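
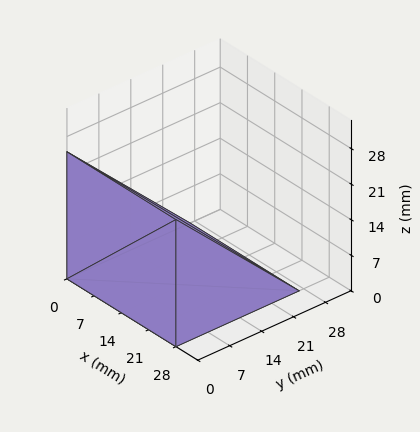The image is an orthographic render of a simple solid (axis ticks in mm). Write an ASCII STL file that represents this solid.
Reading the render: the shape is a wedge (ramp): 28 × 27 mm base, rising to 25 mm along the y=0 edge and sloping linearly to z=0 at y=27 (dimensions read to the nearest mm from the axis ticks). For the STL, each face is triangulated and given an outward normal.

solid part
  facet normal 0.0000 0.0000 -1.0000
    outer loop
      vertex 28.0 27.0 0.0
      vertex 28.0 0.0 0.0
      vertex 0.0 0.0 0.0
    endloop
  endfacet
  facet normal 0.0000 0.0000 -1.0000
    outer loop
      vertex 0.0 27.0 0.0
      vertex 28.0 27.0 0.0
      vertex 0.0 0.0 0.0
    endloop
  endfacet
  facet normal 0.0000 -1.0000 0.0000
    outer loop
      vertex 0.0 0.0 0.0
      vertex 28.0 0.0 0.0
      vertex 28.0 0.0 25.0
    endloop
  endfacet
  facet normal 0.0000 -1.0000 0.0000
    outer loop
      vertex 0.0 0.0 0.0
      vertex 28.0 0.0 25.0
      vertex 0.0 0.0 25.0
    endloop
  endfacet
  facet normal 0.0000 0.6794 0.7338
    outer loop
      vertex 0.0 0.0 25.0
      vertex 28.0 0.0 25.0
      vertex 28.0 27.0 0.0
    endloop
  endfacet
  facet normal 0.0000 0.6794 0.7338
    outer loop
      vertex 0.0 0.0 25.0
      vertex 28.0 27.0 0.0
      vertex 0.0 27.0 0.0
    endloop
  endfacet
  facet normal -1.0000 0.0000 0.0000
    outer loop
      vertex 0.0 0.0 25.0
      vertex 0.0 27.0 0.0
      vertex 0.0 0.0 0.0
    endloop
  endfacet
  facet normal 1.0000 0.0000 0.0000
    outer loop
      vertex 28.0 0.0 0.0
      vertex 28.0 27.0 0.0
      vertex 28.0 0.0 25.0
    endloop
  endfacet
endsolid part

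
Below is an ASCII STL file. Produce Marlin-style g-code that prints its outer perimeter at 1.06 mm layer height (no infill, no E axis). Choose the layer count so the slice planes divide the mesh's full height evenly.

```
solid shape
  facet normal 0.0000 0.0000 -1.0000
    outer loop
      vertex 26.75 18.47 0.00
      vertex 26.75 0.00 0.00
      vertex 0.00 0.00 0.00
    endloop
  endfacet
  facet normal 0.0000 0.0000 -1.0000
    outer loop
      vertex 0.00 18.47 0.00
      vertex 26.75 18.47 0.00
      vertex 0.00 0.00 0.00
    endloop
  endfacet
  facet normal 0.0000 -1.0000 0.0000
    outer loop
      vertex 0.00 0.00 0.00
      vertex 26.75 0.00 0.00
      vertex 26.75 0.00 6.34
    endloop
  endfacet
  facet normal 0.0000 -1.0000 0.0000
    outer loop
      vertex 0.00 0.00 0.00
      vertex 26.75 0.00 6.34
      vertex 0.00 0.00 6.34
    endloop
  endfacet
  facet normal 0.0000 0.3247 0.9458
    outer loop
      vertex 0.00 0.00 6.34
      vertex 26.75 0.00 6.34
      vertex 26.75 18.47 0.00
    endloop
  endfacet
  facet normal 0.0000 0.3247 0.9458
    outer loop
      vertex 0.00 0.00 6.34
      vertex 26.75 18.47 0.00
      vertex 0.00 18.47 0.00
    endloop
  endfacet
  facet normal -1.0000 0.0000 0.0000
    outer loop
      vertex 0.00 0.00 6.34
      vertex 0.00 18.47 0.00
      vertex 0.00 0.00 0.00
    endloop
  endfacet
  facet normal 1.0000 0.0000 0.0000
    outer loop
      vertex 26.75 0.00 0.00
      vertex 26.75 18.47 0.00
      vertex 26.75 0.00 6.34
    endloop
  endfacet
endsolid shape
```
; perimeter-only toolpath
G21 ; units = mm
G90 ; absolute positioning
G28 ; home
; layer 1
G0 Z1.06
G0 X0.00 Y0.00
G1 X26.75 Y0.00
G1 X26.75 Y15.39
G1 X0.00 Y15.39
G1 X0.00 Y0.00
; layer 2
G0 Z2.11
G0 X0.00 Y0.00
G1 X26.75 Y0.00
G1 X26.75 Y12.31
G1 X0.00 Y12.31
G1 X0.00 Y0.00
; layer 3
G0 Z3.17
G0 X0.00 Y0.00
G1 X26.75 Y0.00
G1 X26.75 Y9.23
G1 X0.00 Y9.23
G1 X0.00 Y0.00
; layer 4
G0 Z4.23
G0 X0.00 Y0.00
G1 X26.75 Y0.00
G1 X26.75 Y6.16
G1 X0.00 Y6.16
G1 X0.00 Y0.00
; layer 5
G0 Z5.28
G0 X0.00 Y0.00
G1 X26.75 Y0.00
G1 X26.75 Y3.08
G1 X0.00 Y3.08
G1 X0.00 Y0.00
M2 ; end

The solid is a wedge (ramp): 26.8 × 18.5 mm base, rising to 6.34 mm along the y=0 edge and sloping linearly to z=0 at y=18.5. Slicing at Δz = 1.06 mm — 6 equal slices spanning the solid's height, so layer i sits at z = i·h/6 — gives 5 non-empty perimeters. Each is a 4-segment closed polygon; G0 lifts to the layer z and rapids to the start vertex, then G1 traces the edges. The cross-section shrinks linearly with z (the slice at the apex is degenerate and omitted).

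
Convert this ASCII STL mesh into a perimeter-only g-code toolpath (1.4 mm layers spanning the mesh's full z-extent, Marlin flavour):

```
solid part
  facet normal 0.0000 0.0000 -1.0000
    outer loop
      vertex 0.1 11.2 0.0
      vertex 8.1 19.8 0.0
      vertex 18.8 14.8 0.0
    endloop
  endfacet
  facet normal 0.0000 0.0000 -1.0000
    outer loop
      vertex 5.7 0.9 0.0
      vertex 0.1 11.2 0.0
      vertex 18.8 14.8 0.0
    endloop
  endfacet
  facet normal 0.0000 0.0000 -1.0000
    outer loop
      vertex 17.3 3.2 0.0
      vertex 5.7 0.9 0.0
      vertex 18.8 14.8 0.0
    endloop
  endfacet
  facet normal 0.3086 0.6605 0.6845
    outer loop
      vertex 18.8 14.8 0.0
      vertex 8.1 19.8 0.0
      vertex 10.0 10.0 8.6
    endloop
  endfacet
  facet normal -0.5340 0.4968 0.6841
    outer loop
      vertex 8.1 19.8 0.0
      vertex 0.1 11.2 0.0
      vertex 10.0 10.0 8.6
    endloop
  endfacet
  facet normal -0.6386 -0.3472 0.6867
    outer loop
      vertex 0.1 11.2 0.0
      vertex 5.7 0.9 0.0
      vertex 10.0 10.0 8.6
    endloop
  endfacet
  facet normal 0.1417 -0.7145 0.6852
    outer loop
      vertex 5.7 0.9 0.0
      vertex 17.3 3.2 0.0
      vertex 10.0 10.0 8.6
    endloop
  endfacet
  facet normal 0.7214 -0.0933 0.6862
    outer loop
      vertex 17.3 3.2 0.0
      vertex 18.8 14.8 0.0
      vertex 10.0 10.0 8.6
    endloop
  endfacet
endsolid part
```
; perimeter-only toolpath
G21 ; units = mm
G90 ; absolute positioning
G28 ; home
; layer 1
G0 Z1.4
G0 X17.3 Y14.0
G1 X8.4 Y18.2
G1 X1.8 Y11.0
G1 X6.4 Y2.4
G1 X16.1 Y4.3
G1 X17.3 Y14.0
; layer 2
G0 Z2.9
G0 X15.9 Y13.2
G1 X8.7 Y16.5
G1 X3.4 Y10.8
G1 X7.1 Y3.9
G1 X14.9 Y5.5
G1 X15.9 Y13.2
; layer 3
G0 Z4.3
G0 X14.4 Y12.4
G1 X9.1 Y14.9
G1 X5.0 Y10.6
G1 X7.8 Y5.5
G1 X13.7 Y6.6
G1 X14.4 Y12.4
; layer 4
G0 Z5.7
G0 X12.9 Y11.6
G1 X9.4 Y13.3
G1 X6.7 Y10.4
G1 X8.6 Y7.0
G1 X12.4 Y7.7
G1 X12.9 Y11.6
; layer 5
G0 Z7.2
G0 X11.5 Y10.8
G1 X9.7 Y11.6
G1 X8.4 Y10.2
G1 X9.3 Y8.5
G1 X11.2 Y8.9
G1 X11.5 Y10.8
M2 ; end

The solid is a regular 5-sided pyramid, base circumscribed radius ≈ 10 mm, apex at z ≈ 8.6 mm. Slicing at Δz = 1.4 mm — 6 equal slices spanning the solid's height, so layer i sits at z = i·h/6 — gives 5 non-empty perimeters. Each is a 5-segment closed polygon; G0 lifts to the layer z and rapids to the start vertex, then G1 traces the edges. The cross-section shrinks linearly with z (the slice at the apex is degenerate and omitted).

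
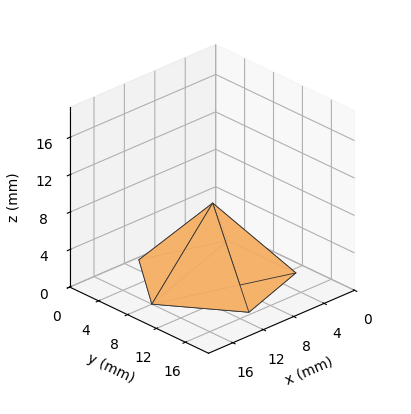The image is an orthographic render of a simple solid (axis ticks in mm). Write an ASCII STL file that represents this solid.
Reading the render: the shape is a regular 5-sided pyramid, base circumscribed radius ≈ 8 mm, apex at z ≈ 8 mm (dimensions read to the nearest mm from the axis ticks). For the STL, each face is triangulated and given an outward normal.

solid part
  facet normal 0.0000 0.0000 -1.0000
    outer loop
      vertex 1.53 12.70 0.00
      vertex 10.47 15.61 0.00
      vertex 16.00 8.00 0.00
    endloop
  endfacet
  facet normal 0.0000 0.0000 -1.0000
    outer loop
      vertex 1.53 3.30 0.00
      vertex 1.53 12.70 0.00
      vertex 16.00 8.00 0.00
    endloop
  endfacet
  facet normal 0.0000 0.0000 -1.0000
    outer loop
      vertex 10.47 0.39 0.00
      vertex 1.53 3.30 0.00
      vertex 16.00 8.00 0.00
    endloop
  endfacet
  facet normal 0.6289 0.4570 0.6289
    outer loop
      vertex 16.00 8.00 0.00
      vertex 10.47 15.61 0.00
      vertex 8.00 8.00 8.00
    endloop
  endfacet
  facet normal -0.2406 0.7393 0.6289
    outer loop
      vertex 10.47 15.61 0.00
      vertex 1.53 12.70 0.00
      vertex 8.00 8.00 8.00
    endloop
  endfacet
  facet normal -0.7775 0.0000 0.6288
    outer loop
      vertex 1.53 12.70 0.00
      vertex 1.53 3.30 0.00
      vertex 8.00 8.00 8.00
    endloop
  endfacet
  facet normal -0.2406 -0.7393 0.6289
    outer loop
      vertex 1.53 3.30 0.00
      vertex 10.47 0.39 0.00
      vertex 8.00 8.00 8.00
    endloop
  endfacet
  facet normal 0.6289 -0.4570 0.6289
    outer loop
      vertex 10.47 0.39 0.00
      vertex 16.00 8.00 0.00
      vertex 8.00 8.00 8.00
    endloop
  endfacet
endsolid part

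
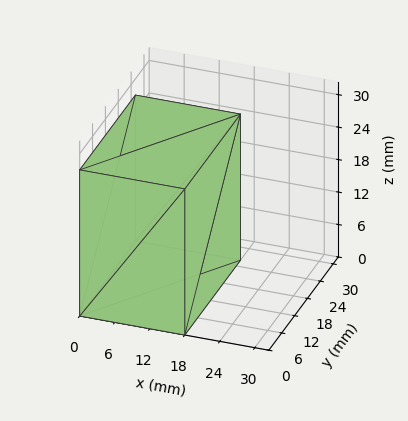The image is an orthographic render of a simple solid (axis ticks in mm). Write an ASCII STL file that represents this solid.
Reading the render: the shape is a rectangular box, roughly 18 × 26 mm footprint and 27 mm tall (dimensions read to the nearest mm from the axis ticks). For the STL, each face is triangulated and given an outward normal.

solid part
  facet normal 0.0000 0.0000 -1.0000
    outer loop
      vertex 18.0 26.0 0.0
      vertex 18.0 0.0 0.0
      vertex 0.0 0.0 0.0
    endloop
  endfacet
  facet normal 0.0000 0.0000 -1.0000
    outer loop
      vertex 0.0 26.0 0.0
      vertex 18.0 26.0 0.0
      vertex 0.0 0.0 0.0
    endloop
  endfacet
  facet normal 0.0000 0.0000 1.0000
    outer loop
      vertex 0.0 0.0 27.0
      vertex 18.0 0.0 27.0
      vertex 18.0 26.0 27.0
    endloop
  endfacet
  facet normal 0.0000 0.0000 1.0000
    outer loop
      vertex 0.0 0.0 27.0
      vertex 18.0 26.0 27.0
      vertex 0.0 26.0 27.0
    endloop
  endfacet
  facet normal 0.0000 -1.0000 0.0000
    outer loop
      vertex 0.0 0.0 0.0
      vertex 18.0 0.0 0.0
      vertex 18.0 0.0 27.0
    endloop
  endfacet
  facet normal 0.0000 -1.0000 0.0000
    outer loop
      vertex 0.0 0.0 0.0
      vertex 18.0 0.0 27.0
      vertex 0.0 0.0 27.0
    endloop
  endfacet
  facet normal 0.0000 1.0000 0.0000
    outer loop
      vertex 18.0 26.0 27.0
      vertex 18.0 26.0 0.0
      vertex 0.0 26.0 0.0
    endloop
  endfacet
  facet normal 0.0000 1.0000 0.0000
    outer loop
      vertex 0.0 26.0 27.0
      vertex 18.0 26.0 27.0
      vertex 0.0 26.0 0.0
    endloop
  endfacet
  facet normal -1.0000 0.0000 0.0000
    outer loop
      vertex 0.0 26.0 27.0
      vertex 0.0 26.0 0.0
      vertex 0.0 0.0 0.0
    endloop
  endfacet
  facet normal -1.0000 0.0000 0.0000
    outer loop
      vertex 0.0 0.0 27.0
      vertex 0.0 26.0 27.0
      vertex 0.0 0.0 0.0
    endloop
  endfacet
  facet normal 1.0000 0.0000 0.0000
    outer loop
      vertex 18.0 0.0 0.0
      vertex 18.0 26.0 0.0
      vertex 18.0 26.0 27.0
    endloop
  endfacet
  facet normal 1.0000 0.0000 0.0000
    outer loop
      vertex 18.0 0.0 0.0
      vertex 18.0 26.0 27.0
      vertex 18.0 0.0 27.0
    endloop
  endfacet
endsolid part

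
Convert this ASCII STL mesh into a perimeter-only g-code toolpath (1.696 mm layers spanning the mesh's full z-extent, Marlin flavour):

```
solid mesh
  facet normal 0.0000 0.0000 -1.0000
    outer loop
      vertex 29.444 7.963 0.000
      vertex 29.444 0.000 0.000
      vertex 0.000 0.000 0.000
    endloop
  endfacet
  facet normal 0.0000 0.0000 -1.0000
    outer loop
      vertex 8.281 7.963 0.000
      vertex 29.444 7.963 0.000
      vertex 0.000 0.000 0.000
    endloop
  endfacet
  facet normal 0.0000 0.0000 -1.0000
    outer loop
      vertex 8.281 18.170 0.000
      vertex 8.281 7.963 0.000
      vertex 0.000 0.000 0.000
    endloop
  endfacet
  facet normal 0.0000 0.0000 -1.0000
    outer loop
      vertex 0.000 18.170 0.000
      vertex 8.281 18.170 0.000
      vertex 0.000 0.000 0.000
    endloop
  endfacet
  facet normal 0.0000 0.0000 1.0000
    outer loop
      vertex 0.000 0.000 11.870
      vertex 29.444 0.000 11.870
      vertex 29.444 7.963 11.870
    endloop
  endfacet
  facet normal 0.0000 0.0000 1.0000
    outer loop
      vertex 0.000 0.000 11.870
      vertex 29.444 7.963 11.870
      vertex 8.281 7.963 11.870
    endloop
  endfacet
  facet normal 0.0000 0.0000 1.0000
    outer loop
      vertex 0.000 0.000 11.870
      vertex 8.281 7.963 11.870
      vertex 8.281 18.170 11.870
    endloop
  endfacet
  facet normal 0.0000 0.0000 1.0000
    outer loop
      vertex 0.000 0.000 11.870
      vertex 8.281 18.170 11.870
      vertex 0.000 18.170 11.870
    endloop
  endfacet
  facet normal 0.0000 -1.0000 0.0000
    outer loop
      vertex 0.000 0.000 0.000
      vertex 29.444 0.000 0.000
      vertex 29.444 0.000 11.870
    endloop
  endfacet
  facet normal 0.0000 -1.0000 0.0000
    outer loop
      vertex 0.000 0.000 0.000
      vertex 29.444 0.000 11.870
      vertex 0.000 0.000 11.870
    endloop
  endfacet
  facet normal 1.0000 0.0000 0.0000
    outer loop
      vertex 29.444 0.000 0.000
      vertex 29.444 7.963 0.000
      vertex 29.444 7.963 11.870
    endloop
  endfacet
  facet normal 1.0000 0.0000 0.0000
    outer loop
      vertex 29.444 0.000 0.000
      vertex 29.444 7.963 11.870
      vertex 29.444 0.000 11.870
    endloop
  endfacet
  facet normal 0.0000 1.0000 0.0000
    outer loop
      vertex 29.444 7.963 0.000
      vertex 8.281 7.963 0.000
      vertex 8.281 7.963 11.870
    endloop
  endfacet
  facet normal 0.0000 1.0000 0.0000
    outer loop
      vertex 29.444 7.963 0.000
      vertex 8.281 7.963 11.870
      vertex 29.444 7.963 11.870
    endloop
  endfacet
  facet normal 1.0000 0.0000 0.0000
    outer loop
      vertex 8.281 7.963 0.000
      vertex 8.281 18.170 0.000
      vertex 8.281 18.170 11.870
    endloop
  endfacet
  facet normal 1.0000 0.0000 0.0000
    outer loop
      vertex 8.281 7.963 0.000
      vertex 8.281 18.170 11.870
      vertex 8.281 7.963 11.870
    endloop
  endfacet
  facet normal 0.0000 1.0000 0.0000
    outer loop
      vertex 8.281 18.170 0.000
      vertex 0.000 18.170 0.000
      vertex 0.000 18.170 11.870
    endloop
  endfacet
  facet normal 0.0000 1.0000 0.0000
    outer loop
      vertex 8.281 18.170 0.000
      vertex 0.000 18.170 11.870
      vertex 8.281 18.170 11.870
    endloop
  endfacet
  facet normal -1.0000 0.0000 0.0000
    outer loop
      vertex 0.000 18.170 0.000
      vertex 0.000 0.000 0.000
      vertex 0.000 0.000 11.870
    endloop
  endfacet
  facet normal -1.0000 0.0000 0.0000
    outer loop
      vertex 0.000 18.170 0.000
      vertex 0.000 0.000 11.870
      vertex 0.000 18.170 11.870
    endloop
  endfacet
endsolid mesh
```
; perimeter-only toolpath
G21 ; units = mm
G90 ; absolute positioning
G28 ; home
; layer 1
G0 Z1.696
G0 X0.000 Y0.000
G1 X29.444 Y0.000
G1 X29.444 Y7.963
G1 X8.281 Y7.963
G1 X8.281 Y18.170
G1 X0.000 Y18.170
G1 X0.000 Y0.000
; layer 2
G0 Z3.391
G0 X0.000 Y0.000
G1 X29.444 Y0.000
G1 X29.444 Y7.963
G1 X8.281 Y7.963
G1 X8.281 Y18.170
G1 X0.000 Y18.170
G1 X0.000 Y0.000
; layer 3
G0 Z5.087
G0 X0.000 Y0.000
G1 X29.444 Y0.000
G1 X29.444 Y7.963
G1 X8.281 Y7.963
G1 X8.281 Y18.170
G1 X0.000 Y18.170
G1 X0.000 Y0.000
; layer 4
G0 Z6.783
G0 X0.000 Y0.000
G1 X29.444 Y0.000
G1 X29.444 Y7.963
G1 X8.281 Y7.963
G1 X8.281 Y18.170
G1 X0.000 Y18.170
G1 X0.000 Y0.000
; layer 5
G0 Z8.479
G0 X0.000 Y0.000
G1 X29.444 Y0.000
G1 X29.444 Y7.963
G1 X8.281 Y7.963
G1 X8.281 Y18.170
G1 X0.000 Y18.170
G1 X0.000 Y0.000
; layer 6
G0 Z10.174
G0 X0.000 Y0.000
G1 X29.444 Y0.000
G1 X29.444 Y7.963
G1 X8.281 Y7.963
G1 X8.281 Y18.170
G1 X0.000 Y18.170
G1 X0.000 Y0.000
; layer 7
G0 Z11.870
G0 X0.000 Y0.000
G1 X29.444 Y0.000
G1 X29.444 Y7.963
G1 X8.281 Y7.963
G1 X8.281 Y18.170
G1 X0.000 Y18.170
G1 X0.000 Y0.000
M2 ; end

The solid is an L-shaped prism: outer 29.4 × 18.2 mm, arm thicknesses ≈ 7.96 mm (horizontal) and 8.28 mm (vertical), extruded 11.9 mm in z. Slicing at Δz = 1.696 mm — 7 equal slices spanning the solid's height, so layer i sits at z = i·h/7 — gives 7 non-empty perimeters. Each is a 6-segment closed polygon; G0 lifts to the layer z and rapids to the start vertex, then G1 traces the edges.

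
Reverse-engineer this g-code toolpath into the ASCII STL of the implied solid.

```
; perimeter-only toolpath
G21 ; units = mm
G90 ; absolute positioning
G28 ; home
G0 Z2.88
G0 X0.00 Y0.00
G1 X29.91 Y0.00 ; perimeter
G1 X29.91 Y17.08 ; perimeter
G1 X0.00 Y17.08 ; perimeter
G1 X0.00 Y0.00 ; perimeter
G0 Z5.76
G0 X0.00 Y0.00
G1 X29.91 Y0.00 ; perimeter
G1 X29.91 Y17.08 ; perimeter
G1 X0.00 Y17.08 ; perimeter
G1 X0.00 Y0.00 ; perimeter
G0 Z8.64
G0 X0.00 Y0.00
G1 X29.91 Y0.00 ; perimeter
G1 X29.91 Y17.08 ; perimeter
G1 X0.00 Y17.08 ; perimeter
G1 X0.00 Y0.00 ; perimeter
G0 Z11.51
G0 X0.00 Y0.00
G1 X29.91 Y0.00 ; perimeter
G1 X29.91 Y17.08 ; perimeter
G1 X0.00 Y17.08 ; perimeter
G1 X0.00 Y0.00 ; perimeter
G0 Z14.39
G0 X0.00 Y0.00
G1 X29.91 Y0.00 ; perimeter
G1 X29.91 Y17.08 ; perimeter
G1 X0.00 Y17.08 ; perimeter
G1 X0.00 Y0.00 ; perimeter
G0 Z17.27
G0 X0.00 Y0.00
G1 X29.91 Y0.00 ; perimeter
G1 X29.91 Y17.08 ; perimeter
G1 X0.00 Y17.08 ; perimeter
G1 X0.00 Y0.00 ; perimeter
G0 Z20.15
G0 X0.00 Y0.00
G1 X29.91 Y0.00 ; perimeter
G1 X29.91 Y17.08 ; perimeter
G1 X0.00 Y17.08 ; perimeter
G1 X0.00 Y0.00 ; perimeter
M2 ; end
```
solid part
  facet normal 0.0000 0.0000 -1.0000
    outer loop
      vertex 29.91 17.08 0.00
      vertex 29.91 0.00 0.00
      vertex 0.00 0.00 0.00
    endloop
  endfacet
  facet normal 0.0000 0.0000 -1.0000
    outer loop
      vertex 0.00 17.08 0.00
      vertex 29.91 17.08 0.00
      vertex 0.00 0.00 0.00
    endloop
  endfacet
  facet normal 0.0000 0.0000 1.0000
    outer loop
      vertex 0.00 0.00 20.15
      vertex 29.91 0.00 20.15
      vertex 29.91 17.08 20.15
    endloop
  endfacet
  facet normal 0.0000 0.0000 1.0000
    outer loop
      vertex 0.00 0.00 20.15
      vertex 29.91 17.08 20.15
      vertex 0.00 17.08 20.15
    endloop
  endfacet
  facet normal 0.0000 -1.0000 0.0000
    outer loop
      vertex 0.00 0.00 0.00
      vertex 29.91 0.00 0.00
      vertex 29.91 0.00 20.15
    endloop
  endfacet
  facet normal 0.0000 -1.0000 0.0000
    outer loop
      vertex 0.00 0.00 0.00
      vertex 29.91 0.00 20.15
      vertex 0.00 0.00 20.15
    endloop
  endfacet
  facet normal 0.0000 1.0000 0.0000
    outer loop
      vertex 29.91 17.08 20.15
      vertex 29.91 17.08 0.00
      vertex 0.00 17.08 0.00
    endloop
  endfacet
  facet normal 0.0000 1.0000 0.0000
    outer loop
      vertex 0.00 17.08 20.15
      vertex 29.91 17.08 20.15
      vertex 0.00 17.08 0.00
    endloop
  endfacet
  facet normal -1.0000 0.0000 0.0000
    outer loop
      vertex 0.00 17.08 20.15
      vertex 0.00 17.08 0.00
      vertex 0.00 0.00 0.00
    endloop
  endfacet
  facet normal -1.0000 0.0000 0.0000
    outer loop
      vertex 0.00 0.00 20.15
      vertex 0.00 17.08 20.15
      vertex 0.00 0.00 0.00
    endloop
  endfacet
  facet normal 1.0000 0.0000 0.0000
    outer loop
      vertex 29.91 0.00 0.00
      vertex 29.91 17.08 0.00
      vertex 29.91 17.08 20.15
    endloop
  endfacet
  facet normal 1.0000 0.0000 0.0000
    outer loop
      vertex 29.91 0.00 0.00
      vertex 29.91 17.08 20.15
      vertex 29.91 0.00 20.15
    endloop
  endfacet
endsolid part

The G0 Z moves step by Δz≈2.88 mm. Every layer's G1 loop is the same polygon, so the solid is a straight extrusion of it from z=0 to z≈20.1. Closing with flat bottom and top caps and triangulating gives 12 facets — a rectangular box, roughly 29.9 × 17.1 mm footprint and 20.1 mm tall.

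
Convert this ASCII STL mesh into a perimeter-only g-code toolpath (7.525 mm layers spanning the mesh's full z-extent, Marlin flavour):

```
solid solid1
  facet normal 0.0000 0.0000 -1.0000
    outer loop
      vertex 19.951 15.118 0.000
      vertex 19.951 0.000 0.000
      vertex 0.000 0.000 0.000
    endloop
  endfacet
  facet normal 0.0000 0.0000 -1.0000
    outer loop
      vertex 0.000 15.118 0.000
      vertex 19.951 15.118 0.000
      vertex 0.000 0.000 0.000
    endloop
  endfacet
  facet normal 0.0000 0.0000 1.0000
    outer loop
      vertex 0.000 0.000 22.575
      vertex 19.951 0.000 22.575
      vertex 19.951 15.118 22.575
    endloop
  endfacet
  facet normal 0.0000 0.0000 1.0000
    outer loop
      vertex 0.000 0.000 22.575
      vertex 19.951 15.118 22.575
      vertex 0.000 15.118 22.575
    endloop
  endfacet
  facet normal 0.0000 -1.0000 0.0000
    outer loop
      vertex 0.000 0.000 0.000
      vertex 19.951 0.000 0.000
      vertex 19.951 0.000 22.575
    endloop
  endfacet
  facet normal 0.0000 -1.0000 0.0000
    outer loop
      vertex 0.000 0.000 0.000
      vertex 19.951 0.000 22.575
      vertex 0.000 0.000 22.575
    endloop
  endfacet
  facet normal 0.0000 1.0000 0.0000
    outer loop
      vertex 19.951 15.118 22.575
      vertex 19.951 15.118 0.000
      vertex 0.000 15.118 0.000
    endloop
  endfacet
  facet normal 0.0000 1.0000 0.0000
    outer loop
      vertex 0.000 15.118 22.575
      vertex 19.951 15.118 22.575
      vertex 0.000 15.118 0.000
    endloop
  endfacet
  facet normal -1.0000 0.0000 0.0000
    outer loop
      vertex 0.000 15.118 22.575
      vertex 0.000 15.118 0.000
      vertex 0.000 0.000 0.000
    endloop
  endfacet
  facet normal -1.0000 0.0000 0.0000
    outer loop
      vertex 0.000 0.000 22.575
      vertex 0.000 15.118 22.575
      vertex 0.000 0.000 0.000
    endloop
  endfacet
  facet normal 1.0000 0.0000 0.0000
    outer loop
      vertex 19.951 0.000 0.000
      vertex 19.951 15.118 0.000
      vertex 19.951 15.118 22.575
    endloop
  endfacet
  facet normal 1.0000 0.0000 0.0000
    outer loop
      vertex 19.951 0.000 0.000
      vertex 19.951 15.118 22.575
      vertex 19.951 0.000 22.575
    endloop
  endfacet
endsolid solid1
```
; perimeter-only toolpath
G21 ; units = mm
G90 ; absolute positioning
G28 ; home
; layer 1
G0 Z7.525
G0 X0.000 Y0.000
G1 X19.951 Y0.000
G1 X19.951 Y15.118
G1 X0.000 Y15.118
G1 X0.000 Y0.000
; layer 2
G0 Z15.050
G0 X0.000 Y0.000
G1 X19.951 Y0.000
G1 X19.951 Y15.118
G1 X0.000 Y15.118
G1 X0.000 Y0.000
; layer 3
G0 Z22.575
G0 X0.000 Y0.000
G1 X19.951 Y0.000
G1 X19.951 Y15.118
G1 X0.000 Y15.118
G1 X0.000 Y0.000
M2 ; end

The solid is a rectangular box, roughly 20 × 15.1 mm footprint and 22.6 mm tall. Slicing at Δz = 7.525 mm — 3 equal slices spanning the solid's height, so layer i sits at z = i·h/3 — gives 3 non-empty perimeters. Each is a 4-segment closed polygon; G0 lifts to the layer z and rapids to the start vertex, then G1 traces the edges.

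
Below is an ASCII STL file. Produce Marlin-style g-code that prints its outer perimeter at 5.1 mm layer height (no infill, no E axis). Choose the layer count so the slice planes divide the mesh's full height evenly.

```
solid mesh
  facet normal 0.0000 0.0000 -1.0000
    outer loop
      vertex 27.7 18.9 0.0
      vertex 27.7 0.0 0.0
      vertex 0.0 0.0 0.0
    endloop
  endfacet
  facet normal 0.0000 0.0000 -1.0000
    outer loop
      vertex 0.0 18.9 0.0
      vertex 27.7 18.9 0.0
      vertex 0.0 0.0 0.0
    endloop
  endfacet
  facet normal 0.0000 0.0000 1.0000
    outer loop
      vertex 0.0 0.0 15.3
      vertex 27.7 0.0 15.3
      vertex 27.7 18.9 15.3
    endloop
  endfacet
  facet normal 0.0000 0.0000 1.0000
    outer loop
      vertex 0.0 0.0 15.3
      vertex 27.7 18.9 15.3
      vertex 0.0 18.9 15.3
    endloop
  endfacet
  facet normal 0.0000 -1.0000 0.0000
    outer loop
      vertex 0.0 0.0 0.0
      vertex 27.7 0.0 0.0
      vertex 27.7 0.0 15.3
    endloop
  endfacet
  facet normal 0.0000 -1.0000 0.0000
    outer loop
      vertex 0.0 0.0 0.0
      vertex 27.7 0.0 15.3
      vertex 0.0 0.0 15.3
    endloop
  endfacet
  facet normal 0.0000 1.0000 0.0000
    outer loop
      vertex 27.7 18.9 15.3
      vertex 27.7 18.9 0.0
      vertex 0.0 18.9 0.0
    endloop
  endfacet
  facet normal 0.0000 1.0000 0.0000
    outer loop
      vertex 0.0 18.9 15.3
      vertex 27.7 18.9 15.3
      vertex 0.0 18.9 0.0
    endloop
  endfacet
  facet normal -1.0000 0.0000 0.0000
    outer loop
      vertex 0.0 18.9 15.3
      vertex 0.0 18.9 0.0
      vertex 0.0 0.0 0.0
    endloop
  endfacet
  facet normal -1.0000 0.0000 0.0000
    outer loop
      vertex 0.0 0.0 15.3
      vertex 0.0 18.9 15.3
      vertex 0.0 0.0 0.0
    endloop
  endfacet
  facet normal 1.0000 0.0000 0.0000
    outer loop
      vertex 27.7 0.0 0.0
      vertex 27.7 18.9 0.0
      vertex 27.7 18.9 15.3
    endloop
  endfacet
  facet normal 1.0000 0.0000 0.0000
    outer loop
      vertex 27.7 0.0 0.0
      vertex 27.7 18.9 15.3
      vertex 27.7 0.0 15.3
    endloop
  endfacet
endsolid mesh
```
; perimeter-only toolpath
G21 ; units = mm
G90 ; absolute positioning
G28 ; home
; layer 1
G0 Z5.1
G0 X0.0 Y0.0
G1 X27.7 Y0.0
G1 X27.7 Y18.9
G1 X0.0 Y18.9
G1 X0.0 Y0.0
; layer 2
G0 Z10.2
G0 X0.0 Y0.0
G1 X27.7 Y0.0
G1 X27.7 Y18.9
G1 X0.0 Y18.9
G1 X0.0 Y0.0
; layer 3
G0 Z15.3
G0 X0.0 Y0.0
G1 X27.7 Y0.0
G1 X27.7 Y18.9
G1 X0.0 Y18.9
G1 X0.0 Y0.0
M2 ; end

The solid is a rectangular box, roughly 27.7 × 18.9 mm footprint and 15.3 mm tall. Slicing at Δz = 5.1 mm — 3 equal slices spanning the solid's height, so layer i sits at z = i·h/3 — gives 3 non-empty perimeters. Each is a 4-segment closed polygon; G0 lifts to the layer z and rapids to the start vertex, then G1 traces the edges.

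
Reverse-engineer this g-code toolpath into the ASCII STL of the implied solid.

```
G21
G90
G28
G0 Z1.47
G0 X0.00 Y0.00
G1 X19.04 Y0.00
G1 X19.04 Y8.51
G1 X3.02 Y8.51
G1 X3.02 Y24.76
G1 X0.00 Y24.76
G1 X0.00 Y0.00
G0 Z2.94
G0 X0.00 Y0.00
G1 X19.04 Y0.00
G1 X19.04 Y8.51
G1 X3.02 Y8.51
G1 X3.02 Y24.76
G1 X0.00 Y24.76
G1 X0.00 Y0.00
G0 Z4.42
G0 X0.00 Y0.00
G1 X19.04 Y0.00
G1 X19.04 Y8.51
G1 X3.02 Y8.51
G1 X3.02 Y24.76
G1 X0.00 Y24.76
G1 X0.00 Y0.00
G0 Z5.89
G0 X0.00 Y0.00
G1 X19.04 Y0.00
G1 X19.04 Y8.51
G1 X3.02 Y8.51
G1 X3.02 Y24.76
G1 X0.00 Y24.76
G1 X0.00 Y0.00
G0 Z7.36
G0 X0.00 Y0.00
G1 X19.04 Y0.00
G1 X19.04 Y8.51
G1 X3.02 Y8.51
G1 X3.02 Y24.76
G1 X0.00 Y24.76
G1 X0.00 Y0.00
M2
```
solid part
  facet normal 0.0000 0.0000 -1.0000
    outer loop
      vertex 19.04 8.51 0.00
      vertex 19.04 0.00 0.00
      vertex 0.00 0.00 0.00
    endloop
  endfacet
  facet normal 0.0000 0.0000 -1.0000
    outer loop
      vertex 3.02 8.51 0.00
      vertex 19.04 8.51 0.00
      vertex 0.00 0.00 0.00
    endloop
  endfacet
  facet normal 0.0000 0.0000 -1.0000
    outer loop
      vertex 3.02 24.76 0.00
      vertex 3.02 8.51 0.00
      vertex 0.00 0.00 0.00
    endloop
  endfacet
  facet normal 0.0000 0.0000 -1.0000
    outer loop
      vertex 0.00 24.76 0.00
      vertex 3.02 24.76 0.00
      vertex 0.00 0.00 0.00
    endloop
  endfacet
  facet normal 0.0000 0.0000 1.0000
    outer loop
      vertex 0.00 0.00 7.36
      vertex 19.04 0.00 7.36
      vertex 19.04 8.51 7.36
    endloop
  endfacet
  facet normal 0.0000 0.0000 1.0000
    outer loop
      vertex 0.00 0.00 7.36
      vertex 19.04 8.51 7.36
      vertex 3.02 8.51 7.36
    endloop
  endfacet
  facet normal 0.0000 0.0000 1.0000
    outer loop
      vertex 0.00 0.00 7.36
      vertex 3.02 8.51 7.36
      vertex 3.02 24.76 7.36
    endloop
  endfacet
  facet normal 0.0000 0.0000 1.0000
    outer loop
      vertex 0.00 0.00 7.36
      vertex 3.02 24.76 7.36
      vertex 0.00 24.76 7.36
    endloop
  endfacet
  facet normal 0.0000 -1.0000 0.0000
    outer loop
      vertex 0.00 0.00 0.00
      vertex 19.04 0.00 0.00
      vertex 19.04 0.00 7.36
    endloop
  endfacet
  facet normal 0.0000 -1.0000 0.0000
    outer loop
      vertex 0.00 0.00 0.00
      vertex 19.04 0.00 7.36
      vertex 0.00 0.00 7.36
    endloop
  endfacet
  facet normal 1.0000 0.0000 0.0000
    outer loop
      vertex 19.04 0.00 0.00
      vertex 19.04 8.51 0.00
      vertex 19.04 8.51 7.36
    endloop
  endfacet
  facet normal 1.0000 0.0000 0.0000
    outer loop
      vertex 19.04 0.00 0.00
      vertex 19.04 8.51 7.36
      vertex 19.04 0.00 7.36
    endloop
  endfacet
  facet normal 0.0000 1.0000 0.0000
    outer loop
      vertex 19.04 8.51 0.00
      vertex 3.02 8.51 0.00
      vertex 3.02 8.51 7.36
    endloop
  endfacet
  facet normal 0.0000 1.0000 0.0000
    outer loop
      vertex 19.04 8.51 0.00
      vertex 3.02 8.51 7.36
      vertex 19.04 8.51 7.36
    endloop
  endfacet
  facet normal 1.0000 0.0000 0.0000
    outer loop
      vertex 3.02 8.51 0.00
      vertex 3.02 24.76 0.00
      vertex 3.02 24.76 7.36
    endloop
  endfacet
  facet normal 1.0000 0.0000 0.0000
    outer loop
      vertex 3.02 8.51 0.00
      vertex 3.02 24.76 7.36
      vertex 3.02 8.51 7.36
    endloop
  endfacet
  facet normal 0.0000 1.0000 0.0000
    outer loop
      vertex 3.02 24.76 0.00
      vertex 0.00 24.76 0.00
      vertex 0.00 24.76 7.36
    endloop
  endfacet
  facet normal 0.0000 1.0000 0.0000
    outer loop
      vertex 3.02 24.76 0.00
      vertex 0.00 24.76 7.36
      vertex 3.02 24.76 7.36
    endloop
  endfacet
  facet normal -1.0000 0.0000 0.0000
    outer loop
      vertex 0.00 24.76 0.00
      vertex 0.00 0.00 0.00
      vertex 0.00 0.00 7.36
    endloop
  endfacet
  facet normal -1.0000 0.0000 0.0000
    outer loop
      vertex 0.00 24.76 0.00
      vertex 0.00 0.00 7.36
      vertex 0.00 24.76 7.36
    endloop
  endfacet
endsolid part

The G0 Z moves step by Δz≈1.47 mm. Every layer's G1 loop is the same polygon, so the solid is a straight extrusion of it from z=0 to z≈7.36. Closing with flat bottom and top caps and triangulating gives 20 facets — an L-shaped prism: outer 19 × 24.8 mm, arm thicknesses ≈ 8.51 mm (horizontal) and 3.02 mm (vertical), extruded 7.36 mm in z.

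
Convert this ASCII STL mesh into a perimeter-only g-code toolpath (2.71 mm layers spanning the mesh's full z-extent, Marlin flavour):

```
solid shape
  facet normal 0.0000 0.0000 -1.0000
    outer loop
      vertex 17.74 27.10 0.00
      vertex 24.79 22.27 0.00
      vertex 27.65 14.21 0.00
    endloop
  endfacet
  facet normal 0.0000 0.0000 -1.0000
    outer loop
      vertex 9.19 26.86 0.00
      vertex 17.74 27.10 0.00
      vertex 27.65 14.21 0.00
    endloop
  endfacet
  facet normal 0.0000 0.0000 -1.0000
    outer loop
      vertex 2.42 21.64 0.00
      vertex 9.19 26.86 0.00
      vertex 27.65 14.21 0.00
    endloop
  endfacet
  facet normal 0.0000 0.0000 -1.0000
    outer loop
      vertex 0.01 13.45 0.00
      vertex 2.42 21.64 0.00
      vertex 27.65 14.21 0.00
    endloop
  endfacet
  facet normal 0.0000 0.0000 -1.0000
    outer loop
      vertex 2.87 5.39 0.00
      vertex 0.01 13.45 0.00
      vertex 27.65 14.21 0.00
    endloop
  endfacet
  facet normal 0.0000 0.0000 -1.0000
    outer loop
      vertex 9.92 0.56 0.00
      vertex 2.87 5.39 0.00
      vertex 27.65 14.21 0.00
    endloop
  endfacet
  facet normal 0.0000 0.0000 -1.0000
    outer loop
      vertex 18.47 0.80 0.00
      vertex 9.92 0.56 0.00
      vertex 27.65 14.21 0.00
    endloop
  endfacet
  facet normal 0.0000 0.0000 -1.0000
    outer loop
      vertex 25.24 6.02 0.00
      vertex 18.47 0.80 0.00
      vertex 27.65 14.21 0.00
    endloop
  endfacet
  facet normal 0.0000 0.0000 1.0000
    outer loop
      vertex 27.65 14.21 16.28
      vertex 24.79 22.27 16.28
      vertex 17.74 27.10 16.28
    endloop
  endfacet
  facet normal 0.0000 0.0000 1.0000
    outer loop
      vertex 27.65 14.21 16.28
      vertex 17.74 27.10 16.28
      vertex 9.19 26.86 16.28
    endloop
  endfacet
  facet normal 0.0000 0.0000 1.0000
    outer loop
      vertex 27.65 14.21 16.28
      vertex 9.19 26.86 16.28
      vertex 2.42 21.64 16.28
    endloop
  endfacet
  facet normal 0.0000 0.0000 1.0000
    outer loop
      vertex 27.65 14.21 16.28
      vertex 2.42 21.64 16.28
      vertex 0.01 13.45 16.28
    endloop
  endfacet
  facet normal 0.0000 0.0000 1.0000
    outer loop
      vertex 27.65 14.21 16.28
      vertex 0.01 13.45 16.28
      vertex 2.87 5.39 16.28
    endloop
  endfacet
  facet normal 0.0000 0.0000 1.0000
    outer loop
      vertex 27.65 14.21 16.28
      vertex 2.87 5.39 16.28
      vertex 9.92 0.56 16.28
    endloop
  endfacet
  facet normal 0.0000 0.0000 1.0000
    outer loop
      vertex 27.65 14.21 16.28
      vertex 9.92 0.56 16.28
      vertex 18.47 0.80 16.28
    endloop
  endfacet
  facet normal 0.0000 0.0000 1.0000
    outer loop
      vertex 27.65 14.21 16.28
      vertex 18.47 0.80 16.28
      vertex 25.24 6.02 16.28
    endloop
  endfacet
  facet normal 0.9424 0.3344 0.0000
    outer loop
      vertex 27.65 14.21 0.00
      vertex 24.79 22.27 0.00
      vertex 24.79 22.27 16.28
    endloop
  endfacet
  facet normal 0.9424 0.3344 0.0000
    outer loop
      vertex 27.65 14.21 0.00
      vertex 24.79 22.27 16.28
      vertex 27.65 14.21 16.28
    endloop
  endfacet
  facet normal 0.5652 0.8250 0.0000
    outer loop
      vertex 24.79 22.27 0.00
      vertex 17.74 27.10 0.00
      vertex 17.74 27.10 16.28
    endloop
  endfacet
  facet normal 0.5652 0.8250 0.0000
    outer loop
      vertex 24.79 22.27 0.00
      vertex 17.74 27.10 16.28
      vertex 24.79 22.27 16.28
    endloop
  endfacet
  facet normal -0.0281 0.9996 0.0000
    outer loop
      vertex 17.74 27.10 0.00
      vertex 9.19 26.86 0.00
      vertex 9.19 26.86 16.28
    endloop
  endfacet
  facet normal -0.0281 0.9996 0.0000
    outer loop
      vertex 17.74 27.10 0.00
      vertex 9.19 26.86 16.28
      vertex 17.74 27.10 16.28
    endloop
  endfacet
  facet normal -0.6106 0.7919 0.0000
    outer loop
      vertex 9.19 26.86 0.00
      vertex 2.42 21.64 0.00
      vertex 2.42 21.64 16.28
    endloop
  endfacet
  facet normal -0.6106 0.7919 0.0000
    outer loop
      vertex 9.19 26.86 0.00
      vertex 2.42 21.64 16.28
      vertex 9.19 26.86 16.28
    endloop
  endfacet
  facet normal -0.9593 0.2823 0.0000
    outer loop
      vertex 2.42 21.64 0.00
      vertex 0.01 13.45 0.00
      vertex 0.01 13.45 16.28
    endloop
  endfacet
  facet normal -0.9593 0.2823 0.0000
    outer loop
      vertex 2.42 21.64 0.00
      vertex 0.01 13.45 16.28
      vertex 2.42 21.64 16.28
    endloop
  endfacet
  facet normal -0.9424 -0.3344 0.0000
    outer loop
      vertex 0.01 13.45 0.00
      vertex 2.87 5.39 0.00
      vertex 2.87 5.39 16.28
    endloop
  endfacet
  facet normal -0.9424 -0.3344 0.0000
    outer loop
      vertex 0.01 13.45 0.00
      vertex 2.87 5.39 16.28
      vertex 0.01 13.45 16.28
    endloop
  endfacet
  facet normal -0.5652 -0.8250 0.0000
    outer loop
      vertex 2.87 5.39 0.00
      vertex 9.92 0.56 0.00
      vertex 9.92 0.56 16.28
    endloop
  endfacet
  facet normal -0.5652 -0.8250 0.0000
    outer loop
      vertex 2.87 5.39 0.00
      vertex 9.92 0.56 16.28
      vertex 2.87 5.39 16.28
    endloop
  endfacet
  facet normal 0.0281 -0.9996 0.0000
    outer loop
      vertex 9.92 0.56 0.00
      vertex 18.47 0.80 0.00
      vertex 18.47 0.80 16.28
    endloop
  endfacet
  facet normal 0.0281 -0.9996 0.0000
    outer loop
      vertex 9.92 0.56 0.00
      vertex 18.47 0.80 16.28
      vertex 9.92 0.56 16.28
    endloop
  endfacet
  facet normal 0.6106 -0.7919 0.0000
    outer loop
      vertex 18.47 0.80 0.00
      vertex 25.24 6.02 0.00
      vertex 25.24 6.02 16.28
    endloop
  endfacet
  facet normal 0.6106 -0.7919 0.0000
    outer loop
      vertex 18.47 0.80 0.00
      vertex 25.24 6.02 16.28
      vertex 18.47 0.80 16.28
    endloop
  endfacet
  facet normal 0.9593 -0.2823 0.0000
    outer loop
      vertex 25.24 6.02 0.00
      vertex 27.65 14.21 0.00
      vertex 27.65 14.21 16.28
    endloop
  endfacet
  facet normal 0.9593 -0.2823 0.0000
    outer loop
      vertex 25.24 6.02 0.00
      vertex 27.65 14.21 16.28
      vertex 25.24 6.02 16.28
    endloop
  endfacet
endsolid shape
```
; perimeter-only toolpath
G21 ; units = mm
G90 ; absolute positioning
G28 ; home
; layer 1
G0 Z2.71
G0 X27.65 Y14.21
G1 X24.79 Y22.27
G1 X17.74 Y27.10
G1 X9.19 Y26.86
G1 X2.42 Y21.64
G1 X0.01 Y13.45
G1 X2.87 Y5.39
G1 X9.92 Y0.56
G1 X18.47 Y0.80
G1 X25.24 Y6.02
G1 X27.65 Y14.21
; layer 2
G0 Z5.43
G0 X27.65 Y14.21
G1 X24.79 Y22.27
G1 X17.74 Y27.10
G1 X9.19 Y26.86
G1 X2.42 Y21.64
G1 X0.01 Y13.45
G1 X2.87 Y5.39
G1 X9.92 Y0.56
G1 X18.47 Y0.80
G1 X25.24 Y6.02
G1 X27.65 Y14.21
; layer 3
G0 Z8.14
G0 X27.65 Y14.21
G1 X24.79 Y22.27
G1 X17.74 Y27.10
G1 X9.19 Y26.86
G1 X2.42 Y21.64
G1 X0.01 Y13.45
G1 X2.87 Y5.39
G1 X9.92 Y0.56
G1 X18.47 Y0.80
G1 X25.24 Y6.02
G1 X27.65 Y14.21
; layer 4
G0 Z10.85
G0 X27.65 Y14.21
G1 X24.79 Y22.27
G1 X17.74 Y27.10
G1 X9.19 Y26.86
G1 X2.42 Y21.64
G1 X0.01 Y13.45
G1 X2.87 Y5.39
G1 X9.92 Y0.56
G1 X18.47 Y0.80
G1 X25.24 Y6.02
G1 X27.65 Y14.21
; layer 5
G0 Z13.57
G0 X27.65 Y14.21
G1 X24.79 Y22.27
G1 X17.74 Y27.10
G1 X9.19 Y26.86
G1 X2.42 Y21.64
G1 X0.01 Y13.45
G1 X2.87 Y5.39
G1 X9.92 Y0.56
G1 X18.47 Y0.80
G1 X25.24 Y6.02
G1 X27.65 Y14.21
; layer 6
G0 Z16.28
G0 X27.65 Y14.21
G1 X24.79 Y22.27
G1 X17.74 Y27.10
G1 X9.19 Y26.86
G1 X2.42 Y21.64
G1 X0.01 Y13.45
G1 X2.87 Y5.39
G1 X9.92 Y0.56
G1 X18.47 Y0.80
G1 X25.24 Y6.02
G1 X27.65 Y14.21
M2 ; end

The solid is a regular 10-sided prism (a cylinder approximated with 10 flat sides), circumscribed radius ≈ 13.8 mm, height ≈ 16.3 mm. Slicing at Δz = 2.71 mm — 6 equal slices spanning the solid's height, so layer i sits at z = i·h/6 — gives 6 non-empty perimeters. Each is a 10-segment closed polygon; G0 lifts to the layer z and rapids to the start vertex, then G1 traces the edges.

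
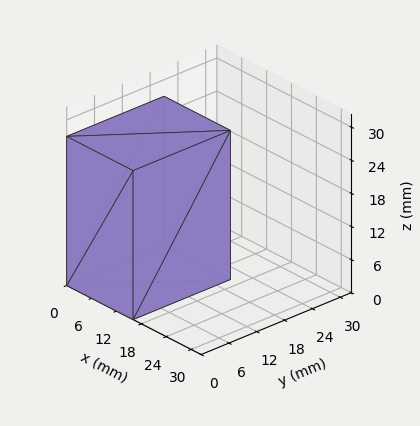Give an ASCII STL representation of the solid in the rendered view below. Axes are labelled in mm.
Reading the render: the shape is a rectangular box, roughly 16 × 21 mm footprint and 27 mm tall (dimensions read to the nearest mm from the axis ticks). For the STL, each face is triangulated and given an outward normal.

solid part
  facet normal 0.0000 0.0000 -1.0000
    outer loop
      vertex 16.000 21.000 0.000
      vertex 16.000 0.000 0.000
      vertex 0.000 0.000 0.000
    endloop
  endfacet
  facet normal 0.0000 0.0000 -1.0000
    outer loop
      vertex 0.000 21.000 0.000
      vertex 16.000 21.000 0.000
      vertex 0.000 0.000 0.000
    endloop
  endfacet
  facet normal 0.0000 0.0000 1.0000
    outer loop
      vertex 0.000 0.000 27.000
      vertex 16.000 0.000 27.000
      vertex 16.000 21.000 27.000
    endloop
  endfacet
  facet normal 0.0000 0.0000 1.0000
    outer loop
      vertex 0.000 0.000 27.000
      vertex 16.000 21.000 27.000
      vertex 0.000 21.000 27.000
    endloop
  endfacet
  facet normal 0.0000 -1.0000 0.0000
    outer loop
      vertex 0.000 0.000 0.000
      vertex 16.000 0.000 0.000
      vertex 16.000 0.000 27.000
    endloop
  endfacet
  facet normal 0.0000 -1.0000 0.0000
    outer loop
      vertex 0.000 0.000 0.000
      vertex 16.000 0.000 27.000
      vertex 0.000 0.000 27.000
    endloop
  endfacet
  facet normal 0.0000 1.0000 0.0000
    outer loop
      vertex 16.000 21.000 27.000
      vertex 16.000 21.000 0.000
      vertex 0.000 21.000 0.000
    endloop
  endfacet
  facet normal 0.0000 1.0000 0.0000
    outer loop
      vertex 0.000 21.000 27.000
      vertex 16.000 21.000 27.000
      vertex 0.000 21.000 0.000
    endloop
  endfacet
  facet normal -1.0000 0.0000 0.0000
    outer loop
      vertex 0.000 21.000 27.000
      vertex 0.000 21.000 0.000
      vertex 0.000 0.000 0.000
    endloop
  endfacet
  facet normal -1.0000 0.0000 0.0000
    outer loop
      vertex 0.000 0.000 27.000
      vertex 0.000 21.000 27.000
      vertex 0.000 0.000 0.000
    endloop
  endfacet
  facet normal 1.0000 0.0000 0.0000
    outer loop
      vertex 16.000 0.000 0.000
      vertex 16.000 21.000 0.000
      vertex 16.000 21.000 27.000
    endloop
  endfacet
  facet normal 1.0000 0.0000 0.0000
    outer loop
      vertex 16.000 0.000 0.000
      vertex 16.000 21.000 27.000
      vertex 16.000 0.000 27.000
    endloop
  endfacet
endsolid part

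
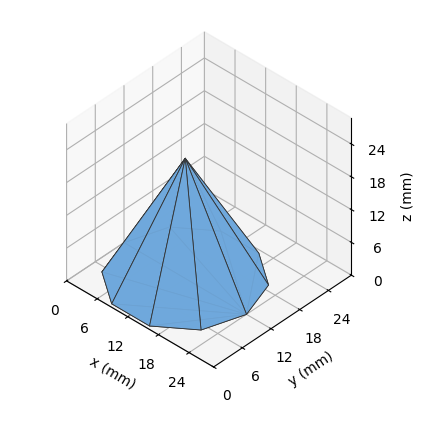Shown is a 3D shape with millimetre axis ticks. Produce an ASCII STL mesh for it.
Reading the render: the shape is a regular 10-sided pyramid, base circumscribed radius ≈ 12 mm, apex at z ≈ 22 mm (dimensions read to the nearest mm from the axis ticks). For the STL, each face is triangulated and given an outward normal.

solid part
  facet normal 0.0000 0.0000 -1.0000
    outer loop
      vertex 15.708 23.413 0.000
      vertex 21.708 19.053 0.000
      vertex 24.000 12.000 0.000
    endloop
  endfacet
  facet normal 0.0000 0.0000 -1.0000
    outer loop
      vertex 8.292 23.413 0.000
      vertex 15.708 23.413 0.000
      vertex 24.000 12.000 0.000
    endloop
  endfacet
  facet normal 0.0000 0.0000 -1.0000
    outer loop
      vertex 2.292 19.053 0.000
      vertex 8.292 23.413 0.000
      vertex 24.000 12.000 0.000
    endloop
  endfacet
  facet normal 0.0000 0.0000 -1.0000
    outer loop
      vertex 0.000 12.000 0.000
      vertex 2.292 19.053 0.000
      vertex 24.000 12.000 0.000
    endloop
  endfacet
  facet normal 0.0000 0.0000 -1.0000
    outer loop
      vertex 2.292 4.947 0.000
      vertex 0.000 12.000 0.000
      vertex 24.000 12.000 0.000
    endloop
  endfacet
  facet normal 0.0000 0.0000 -1.0000
    outer loop
      vertex 8.292 0.587 0.000
      vertex 2.292 4.947 0.000
      vertex 24.000 12.000 0.000
    endloop
  endfacet
  facet normal 0.0000 0.0000 -1.0000
    outer loop
      vertex 15.708 0.587 0.000
      vertex 8.292 0.587 0.000
      vertex 24.000 12.000 0.000
    endloop
  endfacet
  facet normal 0.0000 0.0000 -1.0000
    outer loop
      vertex 21.708 4.947 0.000
      vertex 15.708 0.587 0.000
      vertex 24.000 12.000 0.000
    endloop
  endfacet
  facet normal 0.8442 0.2743 0.4605
    outer loop
      vertex 24.000 12.000 0.000
      vertex 21.708 19.053 0.000
      vertex 12.000 12.000 22.000
    endloop
  endfacet
  facet normal 0.5218 0.7181 0.4605
    outer loop
      vertex 21.708 19.053 0.000
      vertex 15.708 23.413 0.000
      vertex 12.000 12.000 22.000
    endloop
  endfacet
  facet normal 0.0000 0.8877 0.4605
    outer loop
      vertex 15.708 23.413 0.000
      vertex 8.292 23.413 0.000
      vertex 12.000 12.000 22.000
    endloop
  endfacet
  facet normal -0.5218 0.7181 0.4605
    outer loop
      vertex 8.292 23.413 0.000
      vertex 2.292 19.053 0.000
      vertex 12.000 12.000 22.000
    endloop
  endfacet
  facet normal -0.8442 0.2743 0.4605
    outer loop
      vertex 2.292 19.053 0.000
      vertex 0.000 12.000 0.000
      vertex 12.000 12.000 22.000
    endloop
  endfacet
  facet normal -0.8442 -0.2743 0.4605
    outer loop
      vertex 0.000 12.000 0.000
      vertex 2.292 4.947 0.000
      vertex 12.000 12.000 22.000
    endloop
  endfacet
  facet normal -0.5218 -0.7181 0.4605
    outer loop
      vertex 2.292 4.947 0.000
      vertex 8.292 0.587 0.000
      vertex 12.000 12.000 22.000
    endloop
  endfacet
  facet normal 0.0000 -0.8877 0.4605
    outer loop
      vertex 8.292 0.587 0.000
      vertex 15.708 0.587 0.000
      vertex 12.000 12.000 22.000
    endloop
  endfacet
  facet normal 0.5218 -0.7181 0.4605
    outer loop
      vertex 15.708 0.587 0.000
      vertex 21.708 4.947 0.000
      vertex 12.000 12.000 22.000
    endloop
  endfacet
  facet normal 0.8442 -0.2743 0.4605
    outer loop
      vertex 21.708 4.947 0.000
      vertex 24.000 12.000 0.000
      vertex 12.000 12.000 22.000
    endloop
  endfacet
endsolid part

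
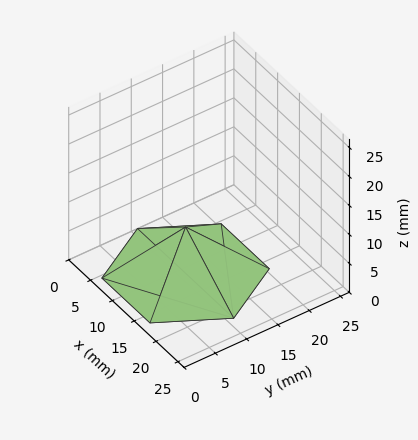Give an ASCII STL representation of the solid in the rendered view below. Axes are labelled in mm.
Reading the render: the shape is a regular 6-sided pyramid, base circumscribed radius ≈ 11 mm, apex at z ≈ 8 mm (dimensions read to the nearest mm from the axis ticks). For the STL, each face is triangulated and given an outward normal.

solid part
  facet normal 0.0000 0.0000 -1.0000
    outer loop
      vertex 5.50 20.53 0.00
      vertex 16.50 20.53 0.00
      vertex 22.00 11.00 0.00
    endloop
  endfacet
  facet normal 0.0000 0.0000 -1.0000
    outer loop
      vertex 0.00 11.00 0.00
      vertex 5.50 20.53 0.00
      vertex 22.00 11.00 0.00
    endloop
  endfacet
  facet normal 0.0000 0.0000 -1.0000
    outer loop
      vertex 5.50 1.47 0.00
      vertex 0.00 11.00 0.00
      vertex 22.00 11.00 0.00
    endloop
  endfacet
  facet normal 0.0000 0.0000 -1.0000
    outer loop
      vertex 16.50 1.47 0.00
      vertex 5.50 1.47 0.00
      vertex 22.00 11.00 0.00
    endloop
  endfacet
  facet normal 0.5570 0.3214 0.7658
    outer loop
      vertex 22.00 11.00 0.00
      vertex 16.50 20.53 0.00
      vertex 11.00 11.00 8.00
    endloop
  endfacet
  facet normal 0.0000 0.6429 0.7659
    outer loop
      vertex 16.50 20.53 0.00
      vertex 5.50 20.53 0.00
      vertex 11.00 11.00 8.00
    endloop
  endfacet
  facet normal -0.5570 0.3214 0.7658
    outer loop
      vertex 5.50 20.53 0.00
      vertex 0.00 11.00 0.00
      vertex 11.00 11.00 8.00
    endloop
  endfacet
  facet normal -0.5570 -0.3214 0.7658
    outer loop
      vertex 0.00 11.00 0.00
      vertex 5.50 1.47 0.00
      vertex 11.00 11.00 8.00
    endloop
  endfacet
  facet normal 0.0000 -0.6429 0.7659
    outer loop
      vertex 5.50 1.47 0.00
      vertex 16.50 1.47 0.00
      vertex 11.00 11.00 8.00
    endloop
  endfacet
  facet normal 0.5570 -0.3214 0.7658
    outer loop
      vertex 16.50 1.47 0.00
      vertex 22.00 11.00 0.00
      vertex 11.00 11.00 8.00
    endloop
  endfacet
endsolid part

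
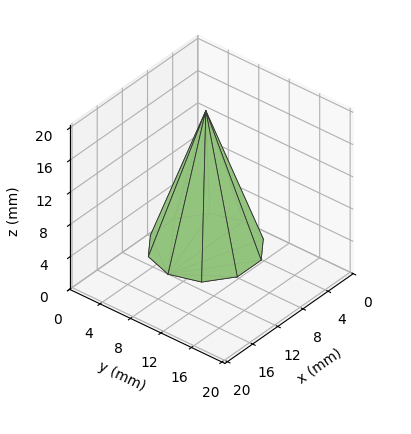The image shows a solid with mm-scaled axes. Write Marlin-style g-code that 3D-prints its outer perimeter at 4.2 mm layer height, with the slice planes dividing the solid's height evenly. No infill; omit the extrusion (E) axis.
Reading the render: the shape is a regular 10-sided pyramid, base circumscribed radius ≈ 6 mm, apex at z ≈ 17 mm (dimensions read to the nearest mm from the axis ticks). For the g-code, the solid's height is divided into equal slices at the stated Δz and each level perimeter traced with G1 moves after a G0 lift.

; perimeter-only toolpath
G21 ; units = mm
G90 ; absolute positioning
G28 ; home
; layer 1
G0 Z4.2
G0 X10.5 Y6.0
G1 X9.7 Y8.6
G1 X7.4 Y10.3
G1 X4.6 Y10.3
G1 X2.3 Y8.6
G1 X1.5 Y6.0
G1 X2.3 Y3.4
G1 X4.6 Y1.7
G1 X7.4 Y1.7
G1 X9.7 Y3.4
G1 X10.5 Y6.0
; layer 2
G0 Z8.5
G0 X9.0 Y6.0
G1 X8.4 Y7.8
G1 X7.0 Y8.8
G1 X5.0 Y8.8
G1 X3.5 Y7.8
G1 X3.0 Y6.0
G1 X3.5 Y4.2
G1 X5.0 Y3.1
G1 X7.0 Y3.1
G1 X8.4 Y4.2
G1 X9.0 Y6.0
; layer 3
G0 Z12.8
G0 X7.5 Y6.0
G1 X7.2 Y6.9
G1 X6.5 Y7.4
G1 X5.5 Y7.4
G1 X4.8 Y6.9
G1 X4.5 Y6.0
G1 X4.8 Y5.1
G1 X5.5 Y4.6
G1 X6.5 Y4.6
G1 X7.2 Y5.1
G1 X7.5 Y6.0
M2 ; end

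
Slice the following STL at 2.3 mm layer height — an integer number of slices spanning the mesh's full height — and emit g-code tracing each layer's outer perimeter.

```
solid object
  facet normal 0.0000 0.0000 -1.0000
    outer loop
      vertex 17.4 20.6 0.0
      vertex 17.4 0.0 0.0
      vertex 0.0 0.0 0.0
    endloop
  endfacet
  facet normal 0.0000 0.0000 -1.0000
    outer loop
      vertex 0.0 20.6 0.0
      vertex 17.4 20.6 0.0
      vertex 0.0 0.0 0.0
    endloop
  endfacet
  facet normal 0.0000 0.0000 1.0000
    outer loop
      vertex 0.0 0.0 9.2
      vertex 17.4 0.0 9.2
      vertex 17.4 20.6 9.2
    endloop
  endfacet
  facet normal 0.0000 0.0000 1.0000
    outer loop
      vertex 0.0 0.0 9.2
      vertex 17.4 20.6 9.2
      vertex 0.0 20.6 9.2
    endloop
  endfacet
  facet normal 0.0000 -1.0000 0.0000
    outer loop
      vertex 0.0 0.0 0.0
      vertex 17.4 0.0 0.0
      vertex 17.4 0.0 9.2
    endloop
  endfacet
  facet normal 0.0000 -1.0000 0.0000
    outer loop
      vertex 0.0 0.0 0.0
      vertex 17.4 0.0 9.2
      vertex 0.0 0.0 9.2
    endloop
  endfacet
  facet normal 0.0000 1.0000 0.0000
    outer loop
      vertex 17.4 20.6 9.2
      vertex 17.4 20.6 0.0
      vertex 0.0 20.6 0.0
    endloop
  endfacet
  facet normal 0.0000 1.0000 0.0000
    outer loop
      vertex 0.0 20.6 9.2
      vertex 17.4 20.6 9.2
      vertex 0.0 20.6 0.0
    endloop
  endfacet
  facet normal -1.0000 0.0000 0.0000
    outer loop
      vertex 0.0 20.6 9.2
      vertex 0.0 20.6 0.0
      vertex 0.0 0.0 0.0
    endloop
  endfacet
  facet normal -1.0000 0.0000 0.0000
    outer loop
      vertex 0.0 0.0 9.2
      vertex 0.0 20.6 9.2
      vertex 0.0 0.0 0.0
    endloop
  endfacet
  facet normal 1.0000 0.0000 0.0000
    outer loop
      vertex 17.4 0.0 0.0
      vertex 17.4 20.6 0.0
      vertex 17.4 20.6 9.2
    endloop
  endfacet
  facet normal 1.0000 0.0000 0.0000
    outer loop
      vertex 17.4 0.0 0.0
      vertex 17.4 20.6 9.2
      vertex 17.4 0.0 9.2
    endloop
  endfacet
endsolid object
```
; perimeter-only toolpath
G21 ; units = mm
G90 ; absolute positioning
G28 ; home
; layer 1
G0 Z2.3
G0 X0.0 Y0.0
G1 X17.4 Y0.0
G1 X17.4 Y20.6
G1 X0.0 Y20.6
G1 X0.0 Y0.0
; layer 2
G0 Z4.6
G0 X0.0 Y0.0
G1 X17.4 Y0.0
G1 X17.4 Y20.6
G1 X0.0 Y20.6
G1 X0.0 Y0.0
; layer 3
G0 Z6.9
G0 X0.0 Y0.0
G1 X17.4 Y0.0
G1 X17.4 Y20.6
G1 X0.0 Y20.6
G1 X0.0 Y0.0
; layer 4
G0 Z9.2
G0 X0.0 Y0.0
G1 X17.4 Y0.0
G1 X17.4 Y20.6
G1 X0.0 Y20.6
G1 X0.0 Y0.0
M2 ; end

The solid is a rectangular box, roughly 17.4 × 20.6 mm footprint and 9.2 mm tall. Slicing at Δz = 2.3 mm — 4 equal slices spanning the solid's height, so layer i sits at z = i·h/4 — gives 4 non-empty perimeters. Each is a 4-segment closed polygon; G0 lifts to the layer z and rapids to the start vertex, then G1 traces the edges.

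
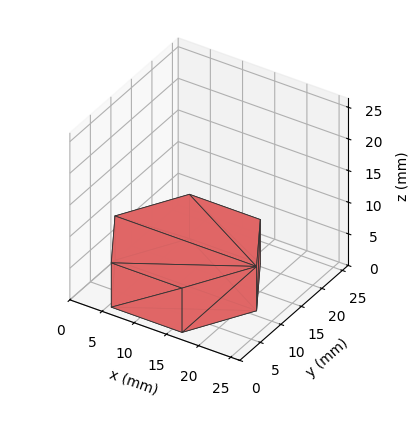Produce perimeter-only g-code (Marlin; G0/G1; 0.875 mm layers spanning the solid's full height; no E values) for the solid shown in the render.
Reading the render: the shape is a regular 6-sided prism (a cylinder approximated with 6 flat sides), circumscribed radius ≈ 11 mm, height ≈ 7 mm (dimensions read to the nearest mm from the axis ticks). For the g-code, the solid's height is divided into equal slices at the stated Δz and each level perimeter traced with G1 moves after a G0 lift.

; perimeter-only toolpath
G21 ; units = mm
G90 ; absolute positioning
G28 ; home
; layer 1
G0 Z0.875
G0 X22.000 Y11.000
G1 X16.500 Y20.526
G1 X5.500 Y20.526
G1 X0.000 Y11.000
G1 X5.500 Y1.474
G1 X16.500 Y1.474
G1 X22.000 Y11.000
; layer 2
G0 Z1.750
G0 X22.000 Y11.000
G1 X16.500 Y20.526
G1 X5.500 Y20.526
G1 X0.000 Y11.000
G1 X5.500 Y1.474
G1 X16.500 Y1.474
G1 X22.000 Y11.000
; layer 3
G0 Z2.625
G0 X22.000 Y11.000
G1 X16.500 Y20.526
G1 X5.500 Y20.526
G1 X0.000 Y11.000
G1 X5.500 Y1.474
G1 X16.500 Y1.474
G1 X22.000 Y11.000
; layer 4
G0 Z3.500
G0 X22.000 Y11.000
G1 X16.500 Y20.526
G1 X5.500 Y20.526
G1 X0.000 Y11.000
G1 X5.500 Y1.474
G1 X16.500 Y1.474
G1 X22.000 Y11.000
; layer 5
G0 Z4.375
G0 X22.000 Y11.000
G1 X16.500 Y20.526
G1 X5.500 Y20.526
G1 X0.000 Y11.000
G1 X5.500 Y1.474
G1 X16.500 Y1.474
G1 X22.000 Y11.000
; layer 6
G0 Z5.250
G0 X22.000 Y11.000
G1 X16.500 Y20.526
G1 X5.500 Y20.526
G1 X0.000 Y11.000
G1 X5.500 Y1.474
G1 X16.500 Y1.474
G1 X22.000 Y11.000
; layer 7
G0 Z6.125
G0 X22.000 Y11.000
G1 X16.500 Y20.526
G1 X5.500 Y20.526
G1 X0.000 Y11.000
G1 X5.500 Y1.474
G1 X16.500 Y1.474
G1 X22.000 Y11.000
; layer 8
G0 Z7.000
G0 X22.000 Y11.000
G1 X16.500 Y20.526
G1 X5.500 Y20.526
G1 X0.000 Y11.000
G1 X5.500 Y1.474
G1 X16.500 Y1.474
G1 X22.000 Y11.000
M2 ; end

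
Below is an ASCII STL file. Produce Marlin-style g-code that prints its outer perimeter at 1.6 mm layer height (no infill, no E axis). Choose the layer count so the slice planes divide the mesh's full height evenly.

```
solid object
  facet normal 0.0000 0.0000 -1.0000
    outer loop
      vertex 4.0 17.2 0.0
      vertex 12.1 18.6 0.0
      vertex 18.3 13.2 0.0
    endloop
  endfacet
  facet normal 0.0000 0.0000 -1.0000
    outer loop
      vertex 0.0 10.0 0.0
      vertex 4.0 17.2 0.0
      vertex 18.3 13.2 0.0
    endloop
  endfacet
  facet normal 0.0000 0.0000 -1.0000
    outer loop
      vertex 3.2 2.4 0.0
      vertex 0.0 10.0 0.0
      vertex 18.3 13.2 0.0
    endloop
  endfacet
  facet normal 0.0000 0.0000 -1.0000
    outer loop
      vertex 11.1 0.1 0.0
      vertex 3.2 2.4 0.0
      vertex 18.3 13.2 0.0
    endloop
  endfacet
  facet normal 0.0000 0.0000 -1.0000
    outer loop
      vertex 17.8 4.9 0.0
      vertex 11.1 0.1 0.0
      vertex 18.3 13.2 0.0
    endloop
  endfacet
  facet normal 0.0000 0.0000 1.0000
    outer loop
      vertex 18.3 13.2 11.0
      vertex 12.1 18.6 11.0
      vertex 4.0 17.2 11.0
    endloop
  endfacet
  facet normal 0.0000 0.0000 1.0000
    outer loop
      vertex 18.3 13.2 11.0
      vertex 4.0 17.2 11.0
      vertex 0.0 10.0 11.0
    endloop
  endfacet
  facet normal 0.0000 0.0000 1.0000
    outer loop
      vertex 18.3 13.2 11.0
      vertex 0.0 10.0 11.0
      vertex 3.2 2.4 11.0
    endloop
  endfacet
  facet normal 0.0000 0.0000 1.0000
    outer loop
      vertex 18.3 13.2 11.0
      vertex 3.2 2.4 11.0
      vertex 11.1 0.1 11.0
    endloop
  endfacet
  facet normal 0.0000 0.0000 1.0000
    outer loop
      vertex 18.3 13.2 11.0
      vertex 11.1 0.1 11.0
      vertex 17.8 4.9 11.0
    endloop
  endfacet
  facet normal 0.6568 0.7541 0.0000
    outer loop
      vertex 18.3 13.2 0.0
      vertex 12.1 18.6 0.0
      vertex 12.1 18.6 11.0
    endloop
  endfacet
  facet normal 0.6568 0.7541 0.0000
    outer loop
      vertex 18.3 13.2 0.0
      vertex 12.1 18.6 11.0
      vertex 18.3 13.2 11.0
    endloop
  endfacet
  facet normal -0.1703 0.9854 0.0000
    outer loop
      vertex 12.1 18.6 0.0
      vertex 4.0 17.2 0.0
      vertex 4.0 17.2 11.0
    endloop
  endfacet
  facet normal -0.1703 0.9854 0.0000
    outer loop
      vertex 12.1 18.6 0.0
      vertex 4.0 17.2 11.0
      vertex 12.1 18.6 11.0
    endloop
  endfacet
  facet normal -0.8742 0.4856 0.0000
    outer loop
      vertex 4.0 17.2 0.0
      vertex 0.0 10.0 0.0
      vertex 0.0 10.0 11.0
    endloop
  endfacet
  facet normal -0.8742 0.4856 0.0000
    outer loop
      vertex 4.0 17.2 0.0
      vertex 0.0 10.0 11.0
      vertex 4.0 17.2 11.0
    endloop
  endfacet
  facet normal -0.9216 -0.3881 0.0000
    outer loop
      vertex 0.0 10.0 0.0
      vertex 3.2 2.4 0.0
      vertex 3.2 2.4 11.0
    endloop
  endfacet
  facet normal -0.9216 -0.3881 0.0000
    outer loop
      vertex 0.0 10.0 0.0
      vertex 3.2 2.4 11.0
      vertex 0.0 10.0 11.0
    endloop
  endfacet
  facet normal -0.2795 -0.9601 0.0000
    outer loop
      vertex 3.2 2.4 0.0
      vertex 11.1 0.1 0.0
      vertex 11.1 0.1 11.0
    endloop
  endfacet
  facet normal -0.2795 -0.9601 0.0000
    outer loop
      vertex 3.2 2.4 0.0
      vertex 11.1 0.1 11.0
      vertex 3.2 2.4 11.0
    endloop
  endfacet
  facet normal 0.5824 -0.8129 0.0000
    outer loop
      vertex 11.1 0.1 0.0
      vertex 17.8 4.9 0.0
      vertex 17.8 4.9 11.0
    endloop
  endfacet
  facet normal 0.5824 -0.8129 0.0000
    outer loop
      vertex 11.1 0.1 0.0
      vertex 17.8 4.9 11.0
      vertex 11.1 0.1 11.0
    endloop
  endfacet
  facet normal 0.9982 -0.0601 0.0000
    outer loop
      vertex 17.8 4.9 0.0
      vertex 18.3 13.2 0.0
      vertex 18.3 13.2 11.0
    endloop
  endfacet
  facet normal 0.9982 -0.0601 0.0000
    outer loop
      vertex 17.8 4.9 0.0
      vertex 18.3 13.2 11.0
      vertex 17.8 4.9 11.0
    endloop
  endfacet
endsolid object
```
; perimeter-only toolpath
G21 ; units = mm
G90 ; absolute positioning
G28 ; home
; layer 1
G0 Z1.6
G0 X18.3 Y13.2
G1 X12.1 Y18.6
G1 X4.0 Y17.2
G1 X0.0 Y10.0
G1 X3.2 Y2.4
G1 X11.1 Y0.1
G1 X17.8 Y4.9
G1 X18.3 Y13.2
; layer 2
G0 Z3.1
G0 X18.3 Y13.2
G1 X12.1 Y18.6
G1 X4.0 Y17.2
G1 X0.0 Y10.0
G1 X3.2 Y2.4
G1 X11.1 Y0.1
G1 X17.8 Y4.9
G1 X18.3 Y13.2
; layer 3
G0 Z4.7
G0 X18.3 Y13.2
G1 X12.1 Y18.6
G1 X4.0 Y17.2
G1 X0.0 Y10.0
G1 X3.2 Y2.4
G1 X11.1 Y0.1
G1 X17.8 Y4.9
G1 X18.3 Y13.2
; layer 4
G0 Z6.3
G0 X18.3 Y13.2
G1 X12.1 Y18.6
G1 X4.0 Y17.2
G1 X0.0 Y10.0
G1 X3.2 Y2.4
G1 X11.1 Y0.1
G1 X17.8 Y4.9
G1 X18.3 Y13.2
; layer 5
G0 Z7.9
G0 X18.3 Y13.2
G1 X12.1 Y18.6
G1 X4.0 Y17.2
G1 X0.0 Y10.0
G1 X3.2 Y2.4
G1 X11.1 Y0.1
G1 X17.8 Y4.9
G1 X18.3 Y13.2
; layer 6
G0 Z9.4
G0 X18.3 Y13.2
G1 X12.1 Y18.6
G1 X4.0 Y17.2
G1 X0.0 Y10.0
G1 X3.2 Y2.4
G1 X11.1 Y0.1
G1 X17.8 Y4.9
G1 X18.3 Y13.2
; layer 7
G0 Z11.0
G0 X18.3 Y13.2
G1 X12.1 Y18.6
G1 X4.0 Y17.2
G1 X0.0 Y10.0
G1 X3.2 Y2.4
G1 X11.1 Y0.1
G1 X17.8 Y4.9
G1 X18.3 Y13.2
M2 ; end

The solid is a regular 7-sided prism (a cylinder approximated with 7 flat sides), circumscribed radius ≈ 9.5 mm, height ≈ 11 mm. Slicing at Δz = 1.6 mm — 7 equal slices spanning the solid's height, so layer i sits at z = i·h/7 — gives 7 non-empty perimeters. Each is a 7-segment closed polygon; G0 lifts to the layer z and rapids to the start vertex, then G1 traces the edges.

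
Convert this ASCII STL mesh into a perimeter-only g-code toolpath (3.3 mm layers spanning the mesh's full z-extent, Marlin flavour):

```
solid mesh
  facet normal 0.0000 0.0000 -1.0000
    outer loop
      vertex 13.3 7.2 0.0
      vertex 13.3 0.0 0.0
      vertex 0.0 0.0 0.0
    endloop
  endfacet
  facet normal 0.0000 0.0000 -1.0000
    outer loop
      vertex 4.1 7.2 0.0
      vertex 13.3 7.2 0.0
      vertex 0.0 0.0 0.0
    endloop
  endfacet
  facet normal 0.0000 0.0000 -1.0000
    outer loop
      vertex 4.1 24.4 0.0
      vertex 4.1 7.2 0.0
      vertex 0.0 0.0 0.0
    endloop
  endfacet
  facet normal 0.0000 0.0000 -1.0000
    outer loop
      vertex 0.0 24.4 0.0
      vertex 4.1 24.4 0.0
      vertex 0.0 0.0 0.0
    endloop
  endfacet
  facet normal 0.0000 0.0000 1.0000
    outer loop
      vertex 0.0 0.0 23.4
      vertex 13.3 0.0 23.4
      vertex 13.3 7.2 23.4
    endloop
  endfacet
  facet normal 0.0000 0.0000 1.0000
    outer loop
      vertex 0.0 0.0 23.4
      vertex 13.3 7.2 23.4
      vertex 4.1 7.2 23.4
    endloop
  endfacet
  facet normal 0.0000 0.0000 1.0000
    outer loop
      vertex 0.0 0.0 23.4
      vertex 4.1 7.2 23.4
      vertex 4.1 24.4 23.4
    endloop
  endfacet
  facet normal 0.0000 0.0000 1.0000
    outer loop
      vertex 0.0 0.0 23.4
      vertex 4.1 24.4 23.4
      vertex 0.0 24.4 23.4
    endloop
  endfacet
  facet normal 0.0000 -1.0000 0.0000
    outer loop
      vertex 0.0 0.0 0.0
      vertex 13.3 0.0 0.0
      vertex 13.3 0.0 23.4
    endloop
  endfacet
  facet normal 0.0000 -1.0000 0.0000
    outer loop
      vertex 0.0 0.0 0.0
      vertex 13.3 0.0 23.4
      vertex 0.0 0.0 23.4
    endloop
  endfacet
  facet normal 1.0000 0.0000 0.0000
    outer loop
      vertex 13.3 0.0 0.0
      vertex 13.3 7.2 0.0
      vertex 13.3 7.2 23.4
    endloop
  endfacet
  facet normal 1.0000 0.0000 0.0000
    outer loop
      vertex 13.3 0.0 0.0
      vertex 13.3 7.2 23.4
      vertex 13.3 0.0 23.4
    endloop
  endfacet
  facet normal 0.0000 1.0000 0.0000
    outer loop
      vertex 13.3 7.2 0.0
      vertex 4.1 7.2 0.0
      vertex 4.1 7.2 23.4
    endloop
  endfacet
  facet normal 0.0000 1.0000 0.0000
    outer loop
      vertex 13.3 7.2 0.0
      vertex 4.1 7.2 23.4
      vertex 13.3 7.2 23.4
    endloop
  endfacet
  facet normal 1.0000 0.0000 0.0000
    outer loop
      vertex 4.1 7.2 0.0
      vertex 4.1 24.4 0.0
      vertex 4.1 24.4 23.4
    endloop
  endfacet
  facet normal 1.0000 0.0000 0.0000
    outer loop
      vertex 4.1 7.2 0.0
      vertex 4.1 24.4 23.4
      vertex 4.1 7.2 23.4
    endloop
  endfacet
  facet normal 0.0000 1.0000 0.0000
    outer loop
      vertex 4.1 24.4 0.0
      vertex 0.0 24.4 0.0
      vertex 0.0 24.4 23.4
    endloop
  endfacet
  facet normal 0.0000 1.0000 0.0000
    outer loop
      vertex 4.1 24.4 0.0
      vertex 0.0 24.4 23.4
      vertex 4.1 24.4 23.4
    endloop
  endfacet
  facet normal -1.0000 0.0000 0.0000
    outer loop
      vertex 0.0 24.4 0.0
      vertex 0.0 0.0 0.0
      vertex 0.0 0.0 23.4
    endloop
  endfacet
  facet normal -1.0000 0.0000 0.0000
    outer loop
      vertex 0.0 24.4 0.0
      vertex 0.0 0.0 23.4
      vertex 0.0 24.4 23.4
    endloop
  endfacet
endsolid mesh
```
; perimeter-only toolpath
G21 ; units = mm
G90 ; absolute positioning
G28 ; home
; layer 1
G0 Z3.3
G0 X0.0 Y0.0
G1 X13.3 Y0.0
G1 X13.3 Y7.2
G1 X4.1 Y7.2
G1 X4.1 Y24.4
G1 X0.0 Y24.4
G1 X0.0 Y0.0
; layer 2
G0 Z6.7
G0 X0.0 Y0.0
G1 X13.3 Y0.0
G1 X13.3 Y7.2
G1 X4.1 Y7.2
G1 X4.1 Y24.4
G1 X0.0 Y24.4
G1 X0.0 Y0.0
; layer 3
G0 Z10.0
G0 X0.0 Y0.0
G1 X13.3 Y0.0
G1 X13.3 Y7.2
G1 X4.1 Y7.2
G1 X4.1 Y24.4
G1 X0.0 Y24.4
G1 X0.0 Y0.0
; layer 4
G0 Z13.4
G0 X0.0 Y0.0
G1 X13.3 Y0.0
G1 X13.3 Y7.2
G1 X4.1 Y7.2
G1 X4.1 Y24.4
G1 X0.0 Y24.4
G1 X0.0 Y0.0
; layer 5
G0 Z16.7
G0 X0.0 Y0.0
G1 X13.3 Y0.0
G1 X13.3 Y7.2
G1 X4.1 Y7.2
G1 X4.1 Y24.4
G1 X0.0 Y24.4
G1 X0.0 Y0.0
; layer 6
G0 Z20.1
G0 X0.0 Y0.0
G1 X13.3 Y0.0
G1 X13.3 Y7.2
G1 X4.1 Y7.2
G1 X4.1 Y24.4
G1 X0.0 Y24.4
G1 X0.0 Y0.0
; layer 7
G0 Z23.4
G0 X0.0 Y0.0
G1 X13.3 Y0.0
G1 X13.3 Y7.2
G1 X4.1 Y7.2
G1 X4.1 Y24.4
G1 X0.0 Y24.4
G1 X0.0 Y0.0
M2 ; end

The solid is an L-shaped prism: outer 13.3 × 24.4 mm, arm thicknesses ≈ 7.2 mm (horizontal) and 4.1 mm (vertical), extruded 23.4 mm in z. Slicing at Δz = 3.3 mm — 7 equal slices spanning the solid's height, so layer i sits at z = i·h/7 — gives 7 non-empty perimeters. Each is a 6-segment closed polygon; G0 lifts to the layer z and rapids to the start vertex, then G1 traces the edges.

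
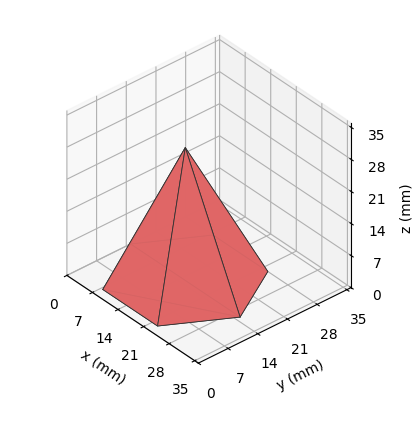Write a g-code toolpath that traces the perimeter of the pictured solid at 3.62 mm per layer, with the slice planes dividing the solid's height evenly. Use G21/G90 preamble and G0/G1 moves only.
Reading the render: the shape is a regular 6-sided pyramid, base circumscribed radius ≈ 15 mm, apex at z ≈ 29 mm (dimensions read to the nearest mm from the axis ticks). For the g-code, the solid's height is divided into equal slices at the stated Δz and each level perimeter traced with G1 moves after a G0 lift.

; perimeter-only toolpath
G21 ; units = mm
G90 ; absolute positioning
G28 ; home
; layer 1
G0 Z3.62
G0 X28.12 Y15.00
G1 X21.56 Y26.37
G1 X8.44 Y26.37
G1 X1.88 Y15.00
G1 X8.44 Y3.63
G1 X21.56 Y3.63
G1 X28.12 Y15.00
; layer 2
G0 Z7.25
G0 X26.25 Y15.00
G1 X20.62 Y24.74
G1 X9.38 Y24.74
G1 X3.75 Y15.00
G1 X9.38 Y5.26
G1 X20.62 Y5.26
G1 X26.25 Y15.00
; layer 3
G0 Z10.88
G0 X24.38 Y15.00
G1 X19.69 Y23.12
G1 X10.31 Y23.12
G1 X5.62 Y15.00
G1 X10.31 Y6.88
G1 X19.69 Y6.88
G1 X24.38 Y15.00
; layer 4
G0 Z14.50
G0 X22.50 Y15.00
G1 X18.75 Y21.49
G1 X11.25 Y21.49
G1 X7.50 Y15.00
G1 X11.25 Y8.50
G1 X18.75 Y8.50
G1 X22.50 Y15.00
; layer 5
G0 Z18.12
G0 X20.62 Y15.00
G1 X17.81 Y19.87
G1 X12.19 Y19.87
G1 X9.38 Y15.00
G1 X12.19 Y10.13
G1 X17.81 Y10.13
G1 X20.62 Y15.00
; layer 6
G0 Z21.75
G0 X18.75 Y15.00
G1 X16.88 Y18.25
G1 X13.12 Y18.25
G1 X11.25 Y15.00
G1 X13.12 Y11.75
G1 X16.88 Y11.75
G1 X18.75 Y15.00
; layer 7
G0 Z25.38
G0 X16.88 Y15.00
G1 X15.94 Y16.62
G1 X14.06 Y16.62
G1 X13.12 Y15.00
G1 X14.06 Y13.38
G1 X15.94 Y13.38
G1 X16.88 Y15.00
M2 ; end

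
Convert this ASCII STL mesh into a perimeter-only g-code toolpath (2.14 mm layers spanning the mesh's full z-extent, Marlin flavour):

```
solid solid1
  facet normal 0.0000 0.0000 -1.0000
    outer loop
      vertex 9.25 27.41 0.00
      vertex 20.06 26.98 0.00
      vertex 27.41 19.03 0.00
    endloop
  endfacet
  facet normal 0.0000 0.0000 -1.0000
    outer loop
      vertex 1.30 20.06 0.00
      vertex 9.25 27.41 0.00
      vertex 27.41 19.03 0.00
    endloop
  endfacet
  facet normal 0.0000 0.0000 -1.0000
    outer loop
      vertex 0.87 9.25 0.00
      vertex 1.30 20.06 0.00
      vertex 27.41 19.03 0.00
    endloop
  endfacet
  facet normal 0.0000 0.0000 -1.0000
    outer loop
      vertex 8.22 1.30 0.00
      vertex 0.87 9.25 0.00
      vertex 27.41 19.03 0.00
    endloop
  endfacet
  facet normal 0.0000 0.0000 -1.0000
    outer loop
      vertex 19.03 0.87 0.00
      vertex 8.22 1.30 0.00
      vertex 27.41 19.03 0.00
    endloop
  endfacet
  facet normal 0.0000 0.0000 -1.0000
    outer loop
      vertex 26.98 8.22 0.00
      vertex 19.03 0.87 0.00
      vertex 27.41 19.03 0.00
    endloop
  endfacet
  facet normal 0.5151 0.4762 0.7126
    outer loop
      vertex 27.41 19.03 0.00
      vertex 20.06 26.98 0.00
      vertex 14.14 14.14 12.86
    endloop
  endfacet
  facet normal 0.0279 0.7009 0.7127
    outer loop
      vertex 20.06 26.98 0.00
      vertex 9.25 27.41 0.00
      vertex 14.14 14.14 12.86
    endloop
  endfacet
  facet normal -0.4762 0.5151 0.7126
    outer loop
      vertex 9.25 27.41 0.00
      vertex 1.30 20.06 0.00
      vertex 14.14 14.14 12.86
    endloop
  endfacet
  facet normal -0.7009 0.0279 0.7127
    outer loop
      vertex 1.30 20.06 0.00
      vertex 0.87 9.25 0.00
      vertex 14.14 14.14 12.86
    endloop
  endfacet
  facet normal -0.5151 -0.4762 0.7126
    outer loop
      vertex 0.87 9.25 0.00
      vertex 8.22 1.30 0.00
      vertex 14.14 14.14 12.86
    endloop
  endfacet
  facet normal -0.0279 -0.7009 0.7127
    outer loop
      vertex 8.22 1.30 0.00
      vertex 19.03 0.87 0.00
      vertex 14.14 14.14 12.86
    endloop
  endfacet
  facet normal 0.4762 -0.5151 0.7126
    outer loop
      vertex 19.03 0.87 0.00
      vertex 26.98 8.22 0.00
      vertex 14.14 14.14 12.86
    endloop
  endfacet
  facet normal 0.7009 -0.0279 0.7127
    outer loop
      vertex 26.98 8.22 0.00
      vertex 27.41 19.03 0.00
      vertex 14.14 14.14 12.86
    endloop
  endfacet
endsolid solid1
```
; perimeter-only toolpath
G21 ; units = mm
G90 ; absolute positioning
G28 ; home
; layer 1
G0 Z2.14
G0 X25.20 Y18.21
G1 X19.07 Y24.84
G1 X10.06 Y25.20
G1 X3.44 Y19.07
G1 X3.08 Y10.06
G1 X9.21 Y3.44
G1 X18.21 Y3.08
G1 X24.84 Y9.21
G1 X25.20 Y18.21
; layer 2
G0 Z4.29
G0 X22.99 Y17.40
G1 X18.09 Y22.70
G1 X10.88 Y22.99
G1 X5.58 Y18.09
G1 X5.29 Y10.88
G1 X10.19 Y5.58
G1 X17.40 Y5.29
G1 X22.70 Y10.19
G1 X22.99 Y17.40
; layer 3
G0 Z6.43
G0 X20.77 Y16.59
G1 X17.10 Y20.56
G1 X11.70 Y20.77
G1 X7.72 Y17.10
G1 X7.50 Y11.70
G1 X11.18 Y7.72
G1 X16.59 Y7.50
G1 X20.56 Y11.18
G1 X20.77 Y16.59
; layer 4
G0 Z8.57
G0 X18.56 Y15.77
G1 X16.11 Y18.42
G1 X12.51 Y18.56
G1 X9.86 Y16.11
G1 X9.72 Y12.51
G1 X12.17 Y9.86
G1 X15.77 Y9.72
G1 X18.42 Y12.17
G1 X18.56 Y15.77
; layer 5
G0 Z10.72
G0 X16.35 Y14.96
G1 X15.13 Y16.28
G1 X13.33 Y16.35
G1 X12.00 Y15.13
G1 X11.93 Y13.33
G1 X13.15 Y12.00
G1 X14.96 Y11.93
G1 X16.28 Y13.15
G1 X16.35 Y14.96
M2 ; end

The solid is a regular 8-sided pyramid, base circumscribed radius ≈ 14.1 mm, apex at z ≈ 12.9 mm. Slicing at Δz = 2.14 mm — 6 equal slices spanning the solid's height, so layer i sits at z = i·h/6 — gives 5 non-empty perimeters. Each is a 8-segment closed polygon; G0 lifts to the layer z and rapids to the start vertex, then G1 traces the edges. The cross-section shrinks linearly with z (the slice at the apex is degenerate and omitted).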